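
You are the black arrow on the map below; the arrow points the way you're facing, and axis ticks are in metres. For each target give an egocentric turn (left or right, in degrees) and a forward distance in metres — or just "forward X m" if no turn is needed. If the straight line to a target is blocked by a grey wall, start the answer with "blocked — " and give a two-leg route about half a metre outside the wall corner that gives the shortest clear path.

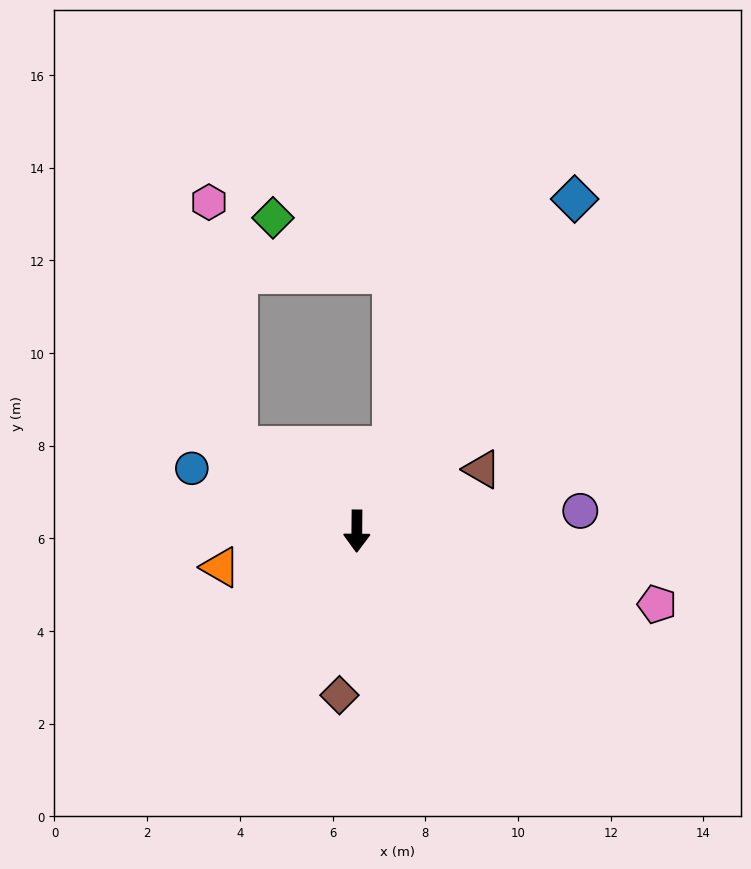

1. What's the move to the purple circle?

turn left 96°, forward 4.8 m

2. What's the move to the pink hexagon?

blocked — turn right 125°, forward 3.1 m, then turn right 48°, forward 5.3 m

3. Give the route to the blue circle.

turn right 110°, forward 3.8 m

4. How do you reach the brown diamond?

turn right 6°, forward 3.6 m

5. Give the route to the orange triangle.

turn right 75°, forward 3.0 m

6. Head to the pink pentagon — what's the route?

turn left 77°, forward 6.7 m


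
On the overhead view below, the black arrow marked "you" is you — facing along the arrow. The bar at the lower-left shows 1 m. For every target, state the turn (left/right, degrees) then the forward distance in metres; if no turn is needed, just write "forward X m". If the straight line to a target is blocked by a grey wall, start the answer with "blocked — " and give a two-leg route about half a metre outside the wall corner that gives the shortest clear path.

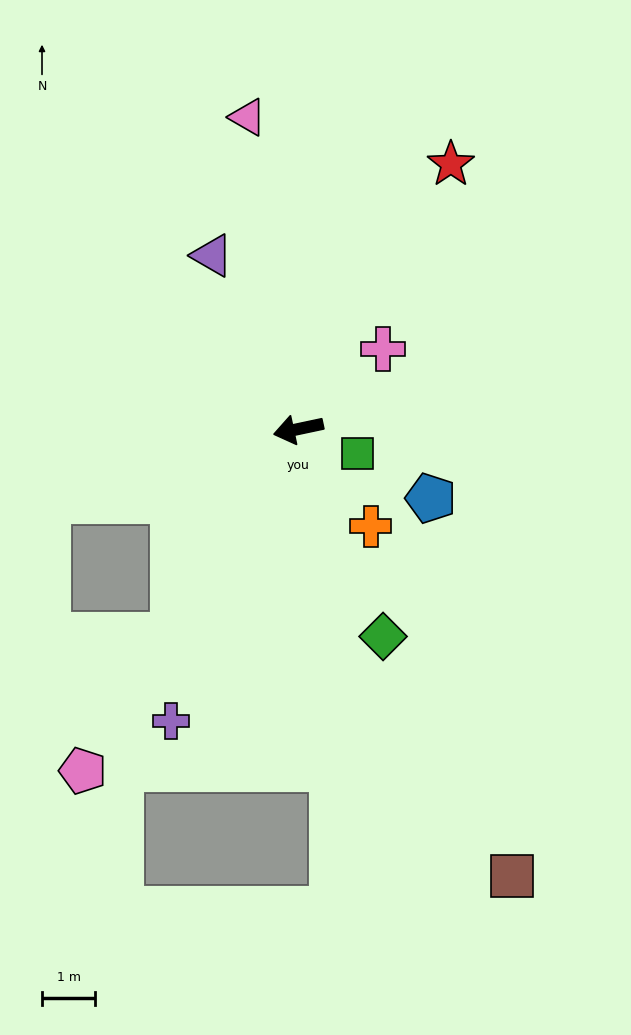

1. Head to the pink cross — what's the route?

turn right 149°, forward 2.2 m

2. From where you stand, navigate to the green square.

turn left 145°, forward 1.2 m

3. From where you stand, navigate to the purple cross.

turn left 54°, forward 6.0 m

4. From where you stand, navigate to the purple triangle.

turn right 76°, forward 3.6 m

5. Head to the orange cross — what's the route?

turn left 115°, forward 2.3 m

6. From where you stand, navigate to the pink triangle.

turn right 93°, forward 5.9 m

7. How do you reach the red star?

turn right 132°, forward 5.7 m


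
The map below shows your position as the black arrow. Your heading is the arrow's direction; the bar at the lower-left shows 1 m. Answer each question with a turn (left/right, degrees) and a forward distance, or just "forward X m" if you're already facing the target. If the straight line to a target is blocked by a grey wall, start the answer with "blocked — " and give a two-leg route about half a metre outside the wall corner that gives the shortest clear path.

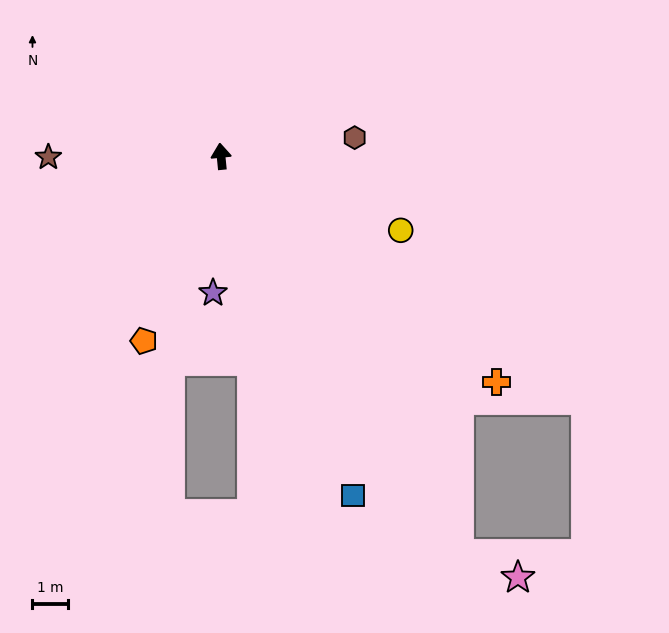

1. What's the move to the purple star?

turn left 171°, forward 3.8 m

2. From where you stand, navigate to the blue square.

turn right 164°, forward 10.2 m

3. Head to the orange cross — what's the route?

turn right 135°, forward 10.0 m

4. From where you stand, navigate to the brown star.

turn left 85°, forward 4.8 m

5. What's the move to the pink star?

blocked — turn right 155°, forward 12.9 m, then turn left 38°, forward 1.8 m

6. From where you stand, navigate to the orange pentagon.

turn left 152°, forward 5.6 m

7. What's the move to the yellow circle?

turn right 118°, forward 5.4 m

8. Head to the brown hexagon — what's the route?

turn right 88°, forward 3.8 m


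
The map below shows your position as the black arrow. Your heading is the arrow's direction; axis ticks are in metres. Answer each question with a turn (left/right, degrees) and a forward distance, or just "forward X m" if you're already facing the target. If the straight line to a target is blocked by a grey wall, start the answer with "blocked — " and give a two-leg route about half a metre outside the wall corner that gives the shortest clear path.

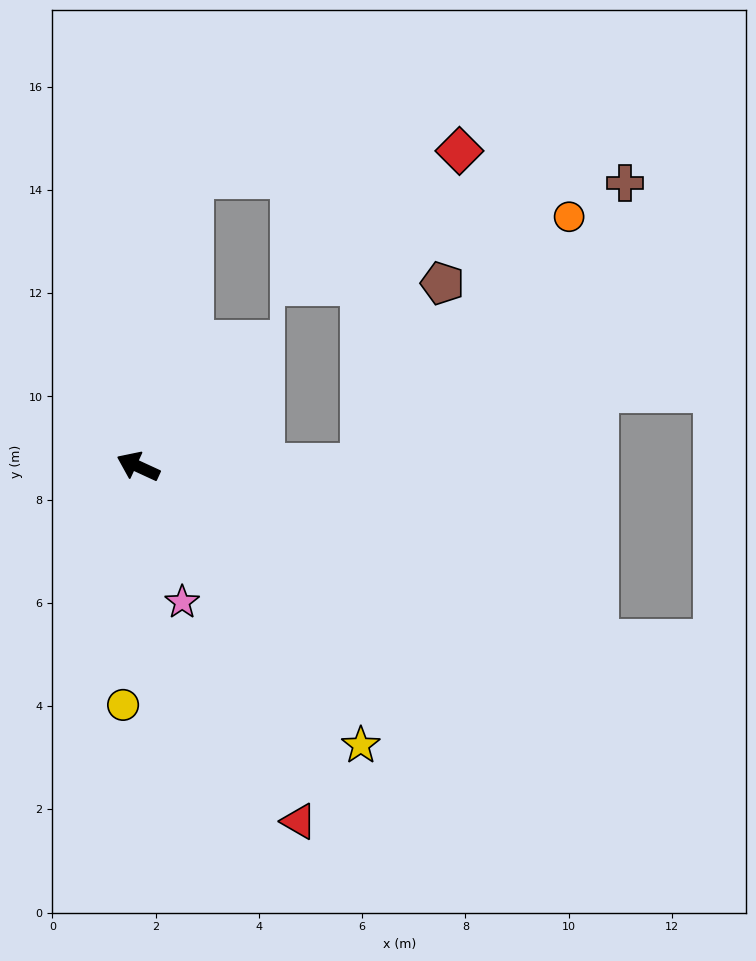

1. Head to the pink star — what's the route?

turn left 133°, forward 2.8 m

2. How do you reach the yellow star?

turn left 153°, forward 6.9 m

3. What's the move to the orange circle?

blocked — turn right 155°, forward 4.3 m, then turn left 50°, forward 6.3 m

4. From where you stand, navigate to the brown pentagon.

blocked — turn right 155°, forward 4.3 m, then turn left 66°, forward 3.9 m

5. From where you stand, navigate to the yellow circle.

turn left 111°, forward 4.6 m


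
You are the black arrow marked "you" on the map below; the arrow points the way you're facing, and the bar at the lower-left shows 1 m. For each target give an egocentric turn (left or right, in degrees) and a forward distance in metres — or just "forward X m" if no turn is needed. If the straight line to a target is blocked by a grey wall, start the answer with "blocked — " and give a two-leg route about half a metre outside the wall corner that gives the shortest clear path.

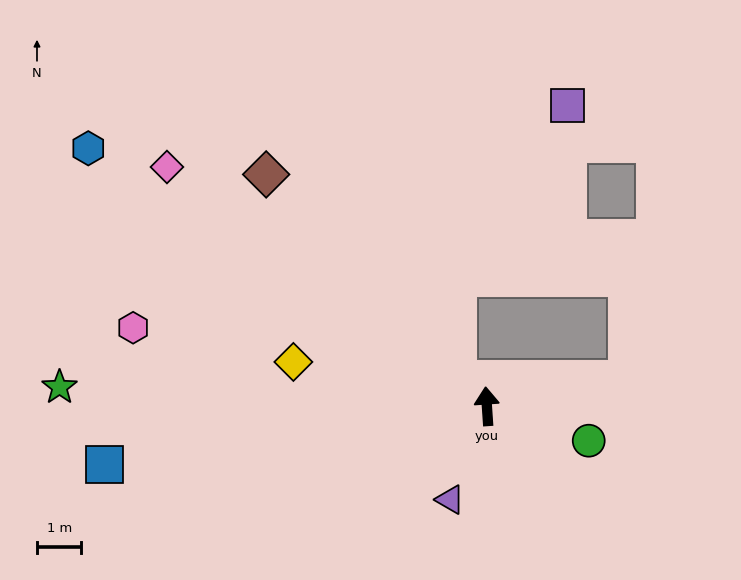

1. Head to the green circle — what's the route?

turn right 113°, forward 2.4 m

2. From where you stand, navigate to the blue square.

turn left 95°, forward 8.7 m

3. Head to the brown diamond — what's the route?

turn left 40°, forward 7.2 m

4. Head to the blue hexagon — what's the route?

turn left 53°, forward 10.7 m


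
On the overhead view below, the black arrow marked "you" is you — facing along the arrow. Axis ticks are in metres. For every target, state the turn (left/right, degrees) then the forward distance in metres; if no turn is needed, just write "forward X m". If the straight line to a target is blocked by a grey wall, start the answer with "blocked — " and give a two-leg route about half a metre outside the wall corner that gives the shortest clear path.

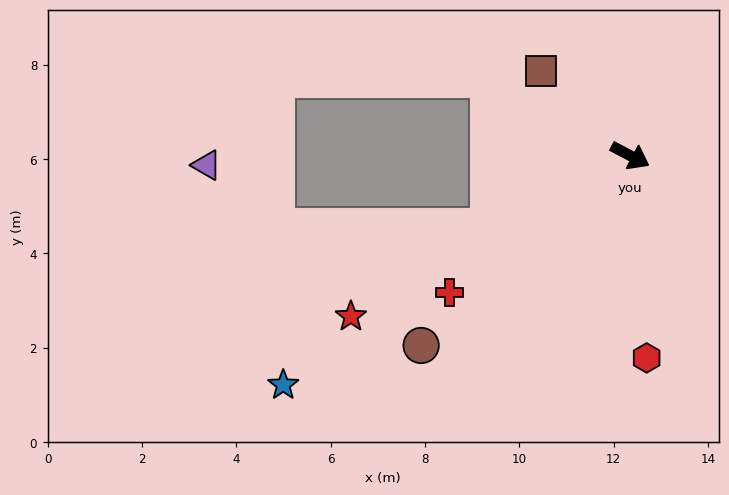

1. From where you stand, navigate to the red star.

turn right 122°, forward 6.8 m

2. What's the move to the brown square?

turn left 164°, forward 2.6 m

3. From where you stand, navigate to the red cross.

turn right 115°, forward 4.8 m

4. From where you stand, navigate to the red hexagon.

turn right 58°, forward 4.3 m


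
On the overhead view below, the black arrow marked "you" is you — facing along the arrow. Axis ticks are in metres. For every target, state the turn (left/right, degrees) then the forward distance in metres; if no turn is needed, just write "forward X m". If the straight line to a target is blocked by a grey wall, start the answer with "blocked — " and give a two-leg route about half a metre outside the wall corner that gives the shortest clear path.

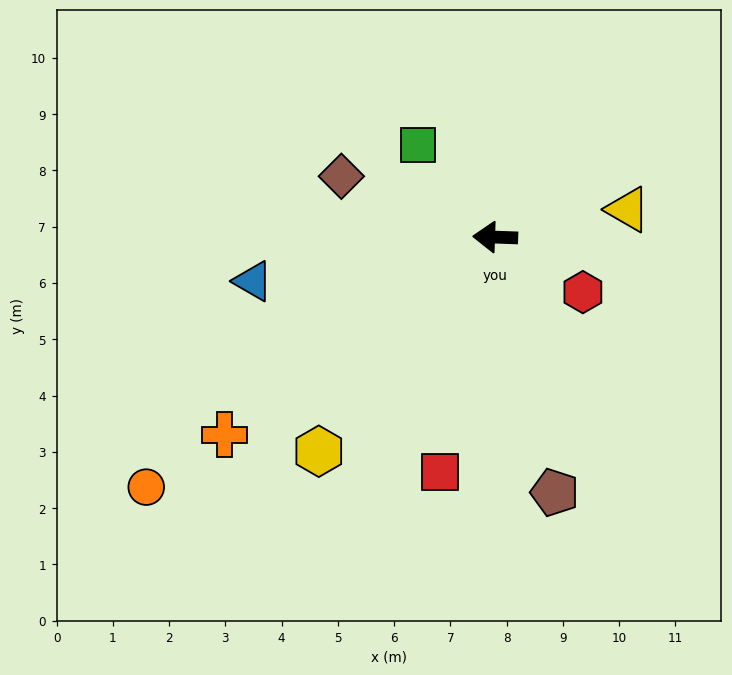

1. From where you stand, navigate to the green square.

turn right 48°, forward 2.1 m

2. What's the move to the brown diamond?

turn right 20°, forward 2.9 m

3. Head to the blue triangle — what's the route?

turn left 12°, forward 4.4 m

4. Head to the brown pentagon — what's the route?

turn left 105°, forward 4.7 m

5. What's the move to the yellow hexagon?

turn left 53°, forward 4.9 m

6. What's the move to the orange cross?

turn left 38°, forward 6.0 m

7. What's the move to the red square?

turn left 79°, forward 4.3 m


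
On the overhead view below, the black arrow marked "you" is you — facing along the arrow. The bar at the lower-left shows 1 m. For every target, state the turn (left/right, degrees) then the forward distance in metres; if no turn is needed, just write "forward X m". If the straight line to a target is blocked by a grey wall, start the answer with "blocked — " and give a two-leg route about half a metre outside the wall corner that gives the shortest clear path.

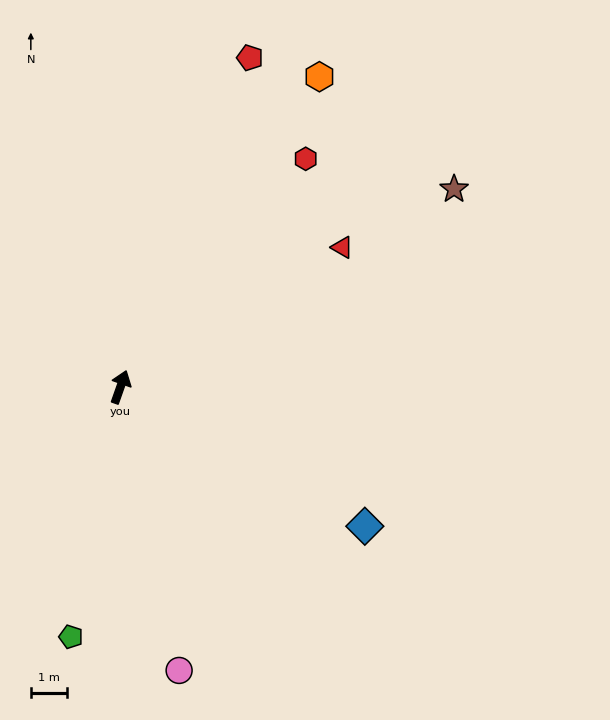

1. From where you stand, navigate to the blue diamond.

turn right 100°, forward 7.8 m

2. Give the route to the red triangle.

turn right 38°, forward 7.2 m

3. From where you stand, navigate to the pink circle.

turn right 149°, forward 8.0 m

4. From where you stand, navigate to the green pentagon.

turn right 172°, forward 7.0 m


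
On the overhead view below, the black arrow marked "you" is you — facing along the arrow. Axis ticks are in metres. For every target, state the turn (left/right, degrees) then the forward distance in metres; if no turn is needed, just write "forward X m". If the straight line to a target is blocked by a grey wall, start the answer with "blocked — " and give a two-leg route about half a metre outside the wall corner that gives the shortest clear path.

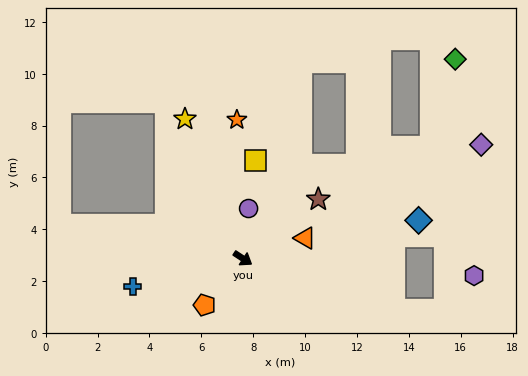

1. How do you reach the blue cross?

turn right 133°, forward 4.4 m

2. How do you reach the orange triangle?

turn left 51°, forward 2.5 m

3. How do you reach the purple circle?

turn left 117°, forward 1.9 m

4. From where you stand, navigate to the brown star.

turn left 71°, forward 3.7 m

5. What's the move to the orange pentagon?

turn right 96°, forward 2.3 m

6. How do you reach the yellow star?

turn left 146°, forward 5.8 m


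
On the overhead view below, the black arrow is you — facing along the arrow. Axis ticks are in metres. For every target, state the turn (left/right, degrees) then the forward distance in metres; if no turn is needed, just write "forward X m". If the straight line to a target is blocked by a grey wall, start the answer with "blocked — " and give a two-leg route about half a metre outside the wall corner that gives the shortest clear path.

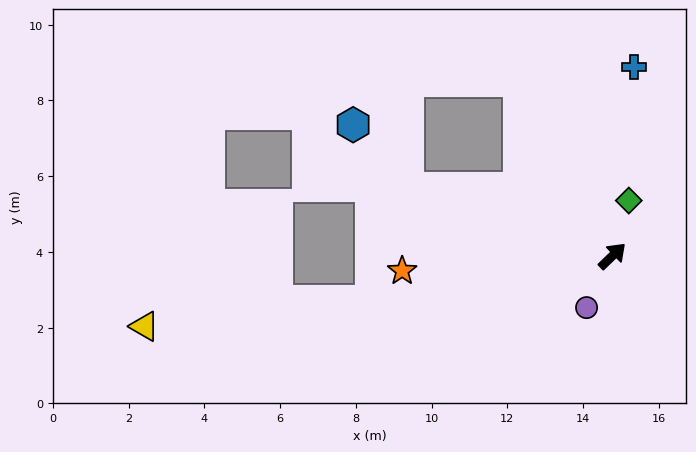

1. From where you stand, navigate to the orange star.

turn left 140°, forward 5.6 m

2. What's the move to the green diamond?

turn left 29°, forward 1.5 m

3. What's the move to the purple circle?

turn right 161°, forward 1.5 m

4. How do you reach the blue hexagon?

blocked — turn left 118°, forward 5.7 m, then turn right 31°, forward 2.2 m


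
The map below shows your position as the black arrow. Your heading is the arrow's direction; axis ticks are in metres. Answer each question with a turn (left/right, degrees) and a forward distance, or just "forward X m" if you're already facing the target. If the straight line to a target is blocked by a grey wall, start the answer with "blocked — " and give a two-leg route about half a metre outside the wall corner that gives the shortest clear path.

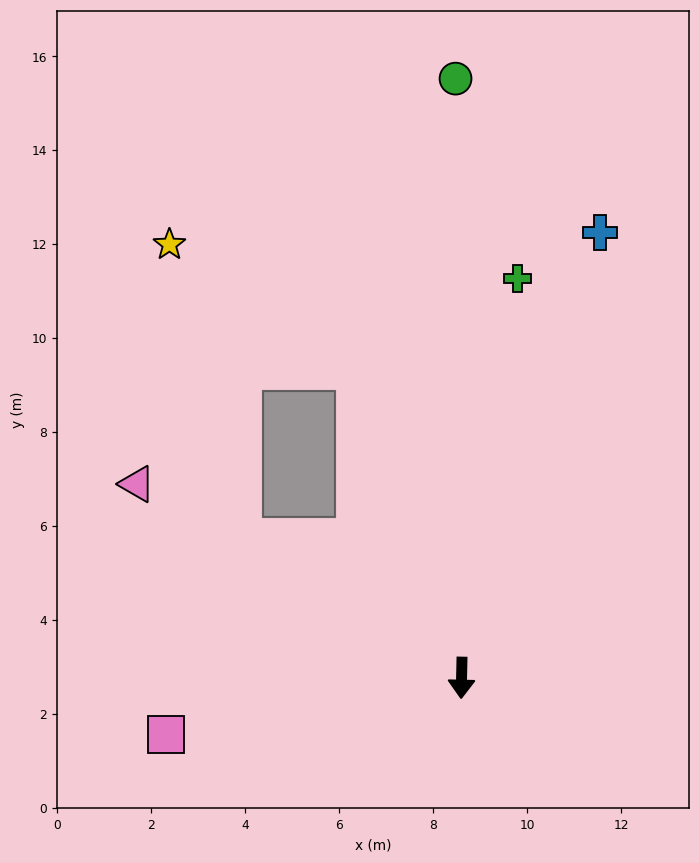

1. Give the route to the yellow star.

blocked — turn right 160°, forward 6.9 m, then turn left 37°, forward 4.8 m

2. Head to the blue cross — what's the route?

turn left 164°, forward 9.9 m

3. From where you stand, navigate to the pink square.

turn right 78°, forward 6.4 m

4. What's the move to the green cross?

turn left 173°, forward 8.6 m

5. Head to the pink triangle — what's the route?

turn right 120°, forward 8.0 m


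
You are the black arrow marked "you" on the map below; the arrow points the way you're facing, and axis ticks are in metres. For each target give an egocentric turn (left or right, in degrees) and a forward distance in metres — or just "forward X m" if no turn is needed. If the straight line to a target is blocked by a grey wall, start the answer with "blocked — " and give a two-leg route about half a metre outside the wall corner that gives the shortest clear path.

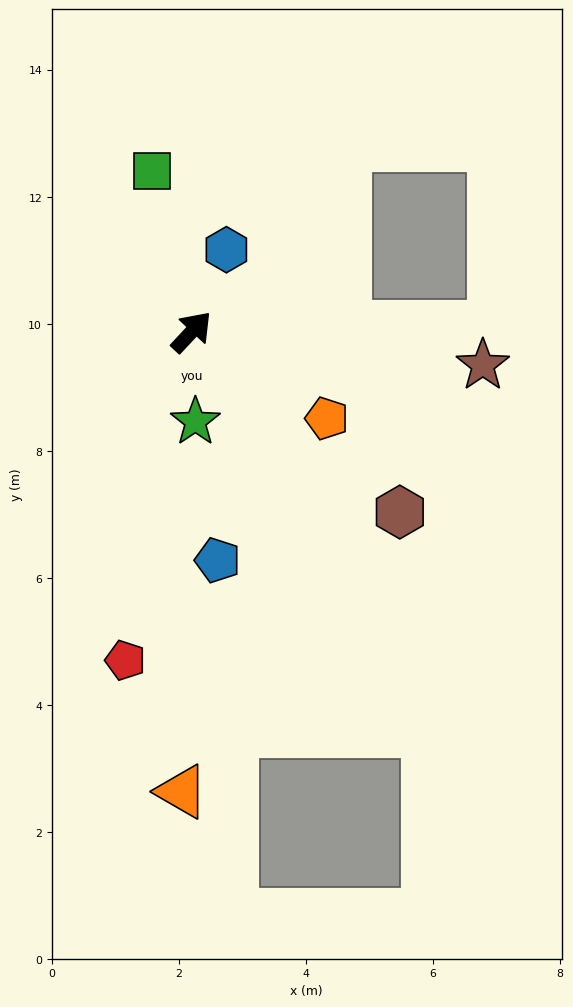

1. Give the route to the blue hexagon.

turn left 20°, forward 1.4 m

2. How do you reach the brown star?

turn right 54°, forward 4.6 m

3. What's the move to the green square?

turn left 57°, forward 2.6 m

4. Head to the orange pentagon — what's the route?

turn right 80°, forward 2.5 m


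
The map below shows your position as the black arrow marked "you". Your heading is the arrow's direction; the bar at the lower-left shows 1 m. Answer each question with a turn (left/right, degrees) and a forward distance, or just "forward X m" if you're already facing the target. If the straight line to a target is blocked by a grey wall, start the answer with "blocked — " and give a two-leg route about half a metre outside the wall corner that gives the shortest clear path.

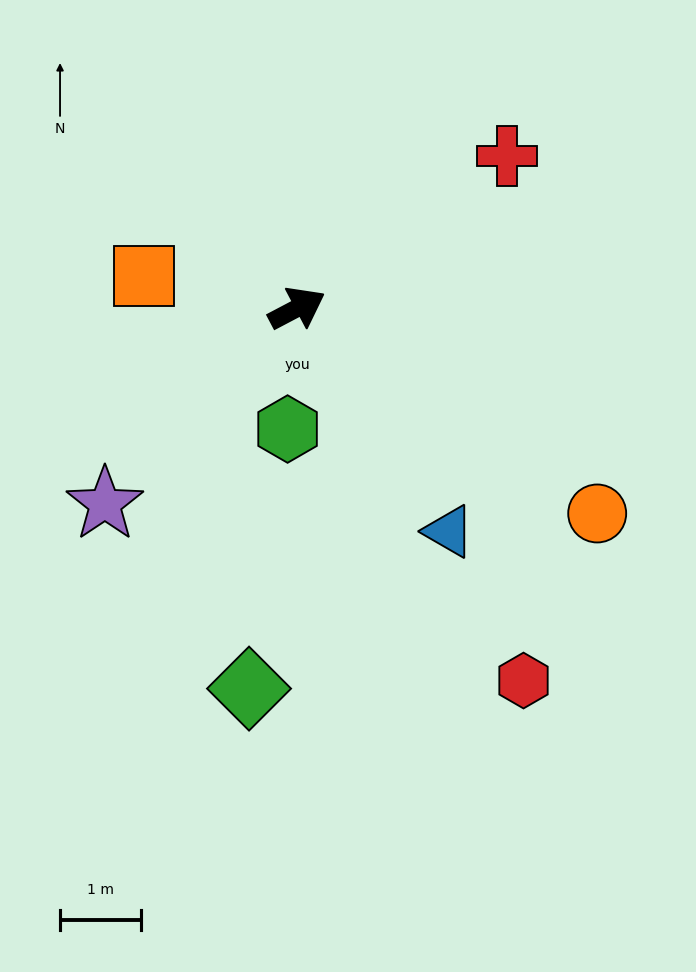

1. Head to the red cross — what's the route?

turn left 8°, forward 3.2 m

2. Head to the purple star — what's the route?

turn right 162°, forward 3.4 m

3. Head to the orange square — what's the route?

turn left 140°, forward 1.9 m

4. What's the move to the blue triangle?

turn right 84°, forward 3.3 m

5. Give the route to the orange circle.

turn right 62°, forward 4.5 m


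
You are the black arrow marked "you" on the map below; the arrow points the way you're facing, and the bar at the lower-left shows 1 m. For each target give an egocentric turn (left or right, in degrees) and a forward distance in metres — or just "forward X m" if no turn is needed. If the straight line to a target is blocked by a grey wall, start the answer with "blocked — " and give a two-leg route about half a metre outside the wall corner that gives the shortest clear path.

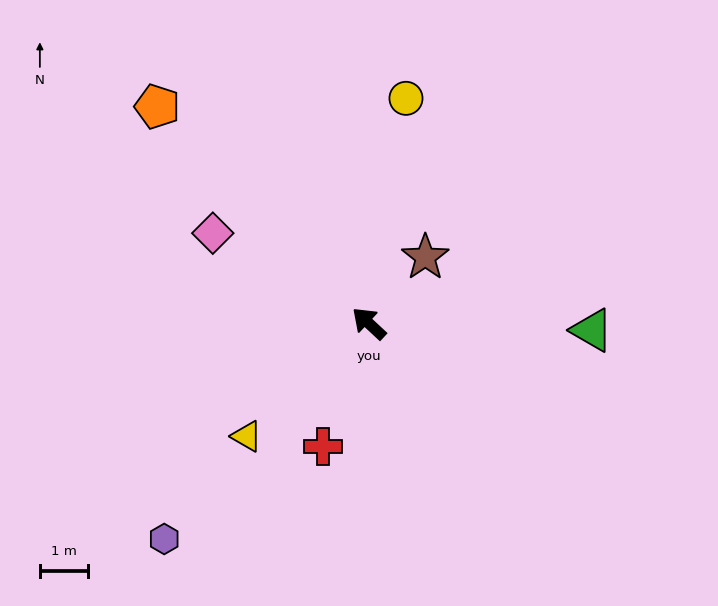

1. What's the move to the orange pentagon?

turn right 3°, forward 6.2 m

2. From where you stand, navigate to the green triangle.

turn right 139°, forward 4.6 m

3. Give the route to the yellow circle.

turn right 56°, forward 4.7 m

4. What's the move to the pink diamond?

turn left 13°, forward 3.7 m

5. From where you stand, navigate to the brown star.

turn right 88°, forward 1.8 m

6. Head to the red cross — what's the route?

turn left 112°, forward 2.7 m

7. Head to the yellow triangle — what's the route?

turn left 86°, forward 3.4 m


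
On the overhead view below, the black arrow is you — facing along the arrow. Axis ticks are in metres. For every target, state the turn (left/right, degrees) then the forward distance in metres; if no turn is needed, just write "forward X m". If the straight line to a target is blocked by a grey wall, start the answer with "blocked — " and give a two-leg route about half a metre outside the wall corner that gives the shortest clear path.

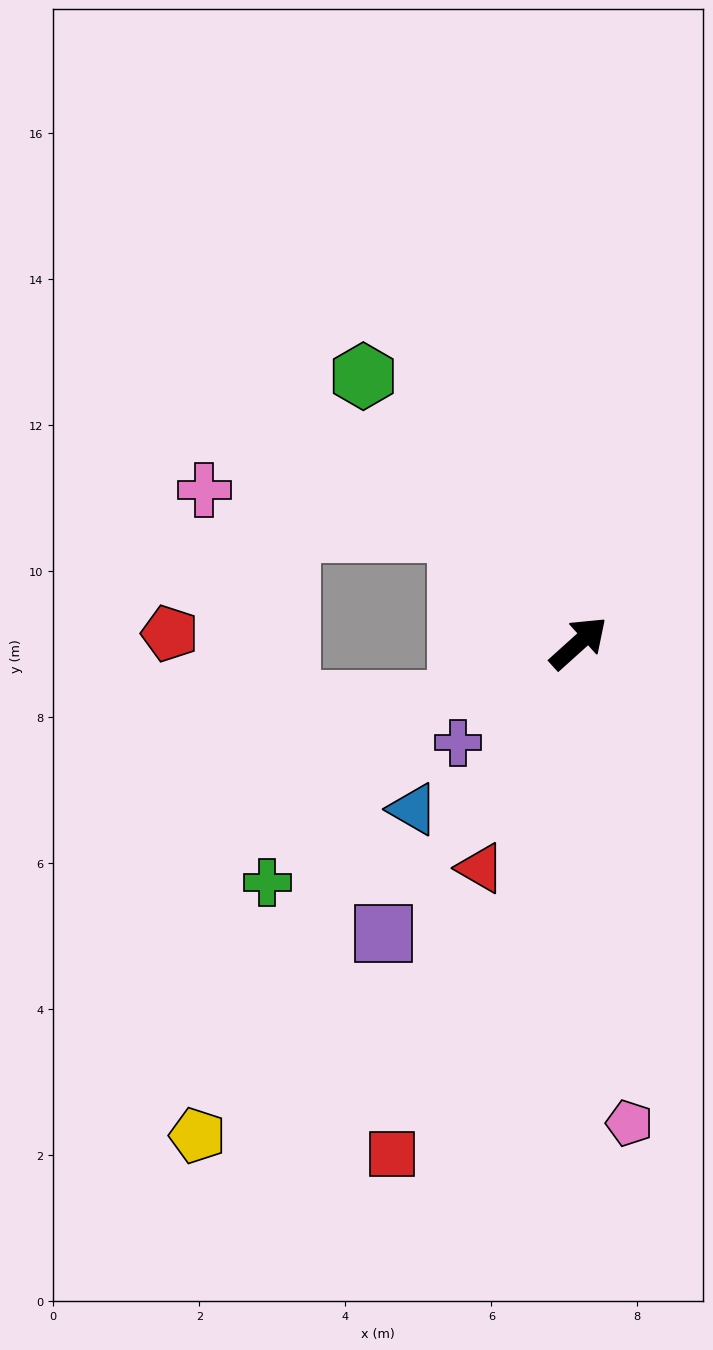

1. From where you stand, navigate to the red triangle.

turn right 156°, forward 3.4 m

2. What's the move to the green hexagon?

turn left 87°, forward 4.7 m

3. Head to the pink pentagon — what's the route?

turn right 126°, forward 6.6 m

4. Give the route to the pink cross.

blocked — turn left 95°, forward 2.2 m, then turn left 34°, forward 3.5 m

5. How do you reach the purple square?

turn right 166°, forward 4.8 m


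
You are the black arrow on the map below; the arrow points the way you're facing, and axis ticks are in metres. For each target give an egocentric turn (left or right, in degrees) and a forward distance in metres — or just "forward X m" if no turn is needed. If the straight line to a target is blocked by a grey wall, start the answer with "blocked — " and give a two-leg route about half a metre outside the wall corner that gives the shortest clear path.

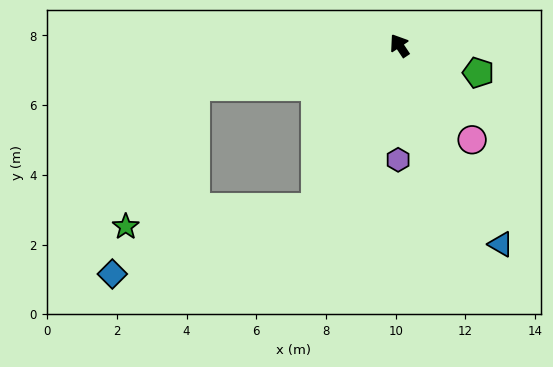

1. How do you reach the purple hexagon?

turn left 146°, forward 3.3 m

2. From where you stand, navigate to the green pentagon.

turn right 143°, forward 2.4 m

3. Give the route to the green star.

blocked — turn left 68°, forward 6.0 m, then turn left 52°, forward 4.5 m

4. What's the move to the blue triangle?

turn left 173°, forward 6.4 m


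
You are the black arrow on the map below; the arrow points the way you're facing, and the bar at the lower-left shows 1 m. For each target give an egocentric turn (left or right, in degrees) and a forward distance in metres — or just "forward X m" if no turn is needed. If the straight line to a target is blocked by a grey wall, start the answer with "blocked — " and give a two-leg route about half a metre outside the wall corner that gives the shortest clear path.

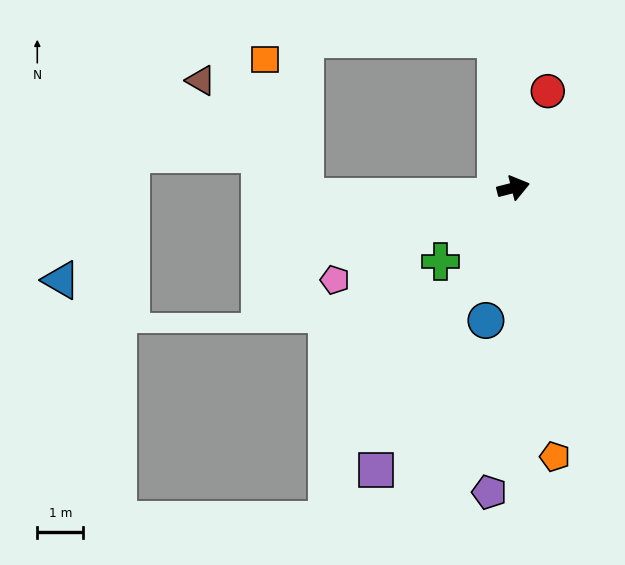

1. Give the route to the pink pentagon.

turn right 167°, forward 4.4 m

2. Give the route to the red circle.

turn left 56°, forward 2.2 m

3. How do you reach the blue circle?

turn right 116°, forward 2.9 m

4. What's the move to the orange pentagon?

turn right 96°, forward 5.9 m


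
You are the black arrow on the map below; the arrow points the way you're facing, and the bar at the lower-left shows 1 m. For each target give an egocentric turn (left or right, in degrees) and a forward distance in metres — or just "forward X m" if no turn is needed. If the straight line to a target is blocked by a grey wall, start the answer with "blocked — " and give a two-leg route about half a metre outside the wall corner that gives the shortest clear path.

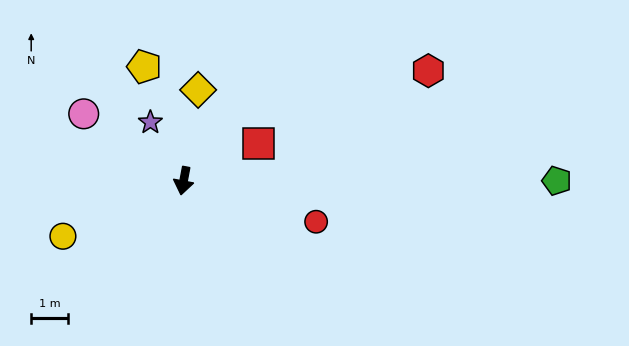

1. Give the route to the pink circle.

turn right 113°, forward 3.3 m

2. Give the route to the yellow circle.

turn right 55°, forward 3.6 m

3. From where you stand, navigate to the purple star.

turn right 140°, forward 1.8 m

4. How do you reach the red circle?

turn left 84°, forward 3.8 m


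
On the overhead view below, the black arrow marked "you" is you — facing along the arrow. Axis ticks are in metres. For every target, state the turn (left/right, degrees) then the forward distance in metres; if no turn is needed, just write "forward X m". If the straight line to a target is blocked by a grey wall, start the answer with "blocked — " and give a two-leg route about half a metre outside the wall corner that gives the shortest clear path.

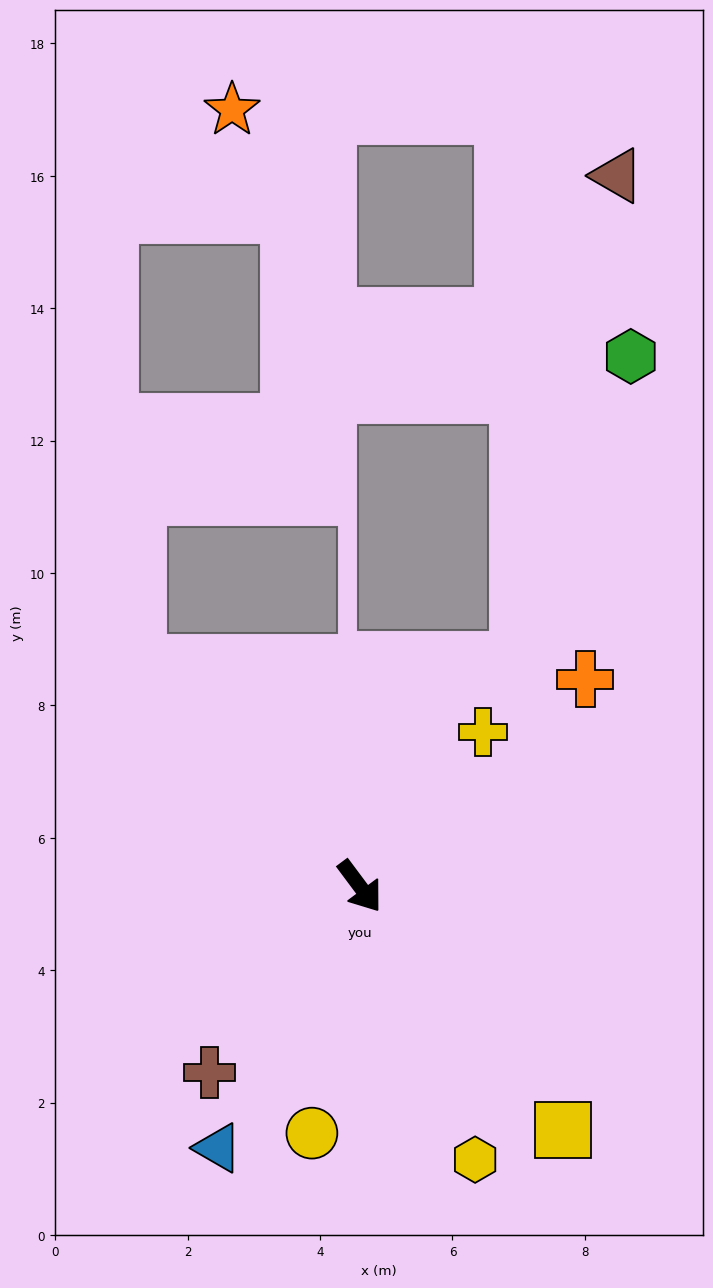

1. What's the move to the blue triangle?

turn right 65°, forward 4.5 m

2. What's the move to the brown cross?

turn right 76°, forward 3.6 m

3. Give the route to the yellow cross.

turn left 105°, forward 3.0 m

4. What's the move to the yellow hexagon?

turn right 14°, forward 4.5 m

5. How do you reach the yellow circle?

turn right 48°, forward 3.8 m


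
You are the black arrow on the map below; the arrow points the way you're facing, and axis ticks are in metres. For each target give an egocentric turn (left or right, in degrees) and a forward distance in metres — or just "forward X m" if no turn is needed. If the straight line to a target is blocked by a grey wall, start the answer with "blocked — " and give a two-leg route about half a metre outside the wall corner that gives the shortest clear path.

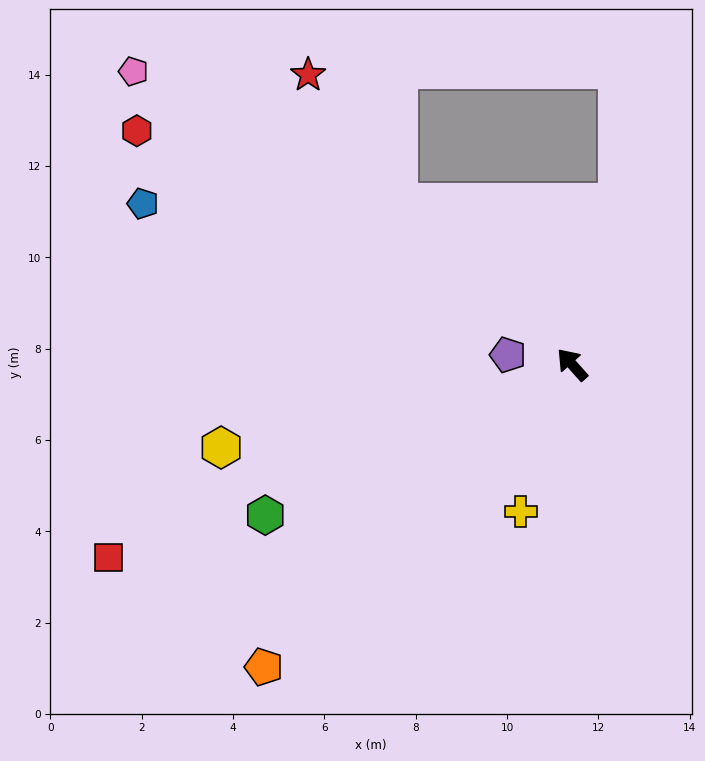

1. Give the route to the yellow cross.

turn left 119°, forward 3.4 m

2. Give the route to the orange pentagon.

turn left 93°, forward 9.5 m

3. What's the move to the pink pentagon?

turn left 14°, forward 11.6 m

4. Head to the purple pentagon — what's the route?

turn left 40°, forward 1.4 m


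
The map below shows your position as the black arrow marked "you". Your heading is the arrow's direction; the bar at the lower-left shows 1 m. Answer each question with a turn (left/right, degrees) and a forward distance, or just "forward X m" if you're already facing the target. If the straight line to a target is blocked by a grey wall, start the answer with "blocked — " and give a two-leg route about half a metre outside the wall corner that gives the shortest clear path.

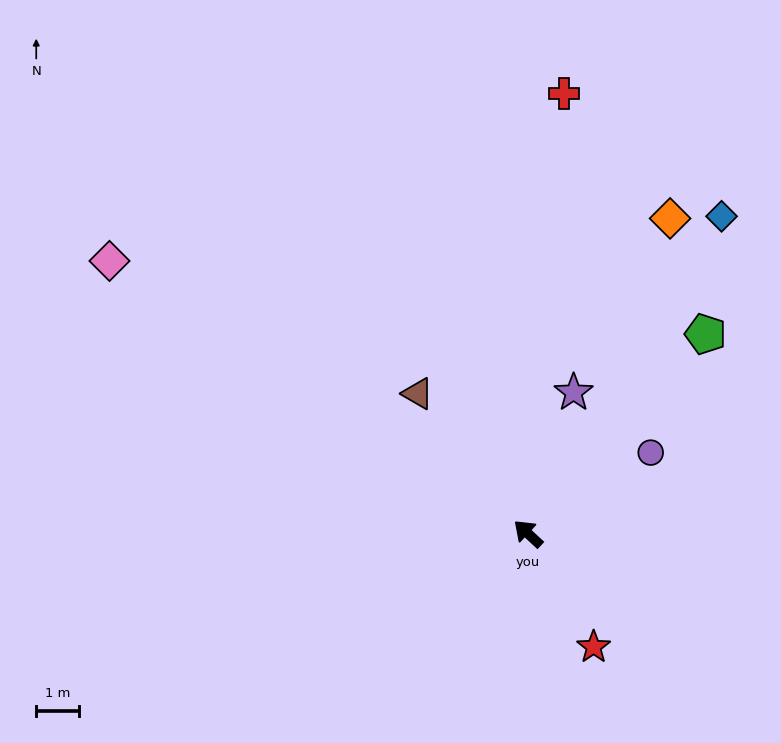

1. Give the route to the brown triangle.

turn right 9°, forward 4.2 m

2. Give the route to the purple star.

turn right 65°, forward 3.5 m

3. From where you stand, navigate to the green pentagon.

turn right 89°, forward 6.2 m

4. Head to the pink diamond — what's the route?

turn left 10°, forward 11.6 m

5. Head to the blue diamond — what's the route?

turn right 79°, forward 8.7 m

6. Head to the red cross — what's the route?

turn right 52°, forward 10.3 m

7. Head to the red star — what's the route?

turn left 163°, forward 3.0 m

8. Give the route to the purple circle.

turn right 104°, forward 3.4 m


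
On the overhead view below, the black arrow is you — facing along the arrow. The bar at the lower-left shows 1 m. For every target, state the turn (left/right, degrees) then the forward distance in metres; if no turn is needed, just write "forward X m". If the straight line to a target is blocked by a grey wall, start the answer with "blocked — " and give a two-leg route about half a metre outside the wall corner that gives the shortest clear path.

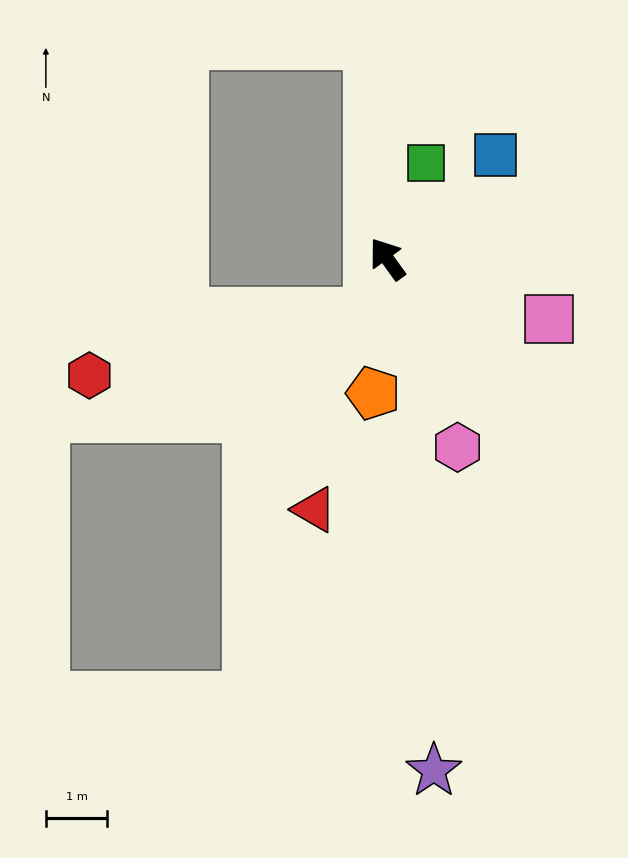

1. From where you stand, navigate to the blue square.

turn right 82°, forward 2.4 m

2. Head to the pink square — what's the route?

turn right 146°, forward 2.8 m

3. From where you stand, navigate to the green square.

turn right 58°, forward 1.7 m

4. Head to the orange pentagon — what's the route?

turn left 138°, forward 2.2 m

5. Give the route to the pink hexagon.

turn left 165°, forward 3.3 m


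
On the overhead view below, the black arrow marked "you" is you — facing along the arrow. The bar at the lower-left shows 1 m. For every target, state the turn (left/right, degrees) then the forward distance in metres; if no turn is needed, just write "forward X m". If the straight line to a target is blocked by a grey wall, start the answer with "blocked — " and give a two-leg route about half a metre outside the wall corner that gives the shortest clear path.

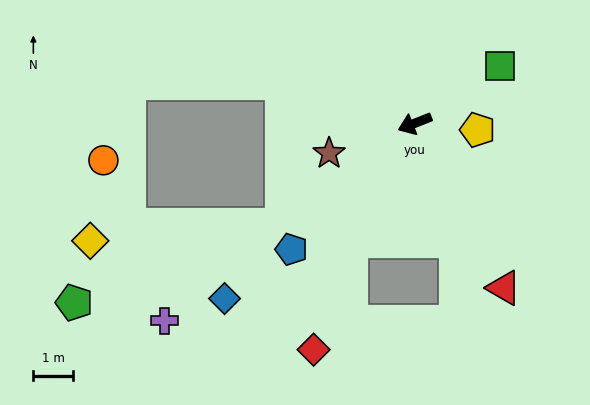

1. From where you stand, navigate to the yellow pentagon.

turn left 152°, forward 1.6 m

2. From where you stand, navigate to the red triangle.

turn left 97°, forward 4.7 m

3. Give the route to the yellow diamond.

blocked — turn left 16°, forward 4.2 m, then turn right 33°, forward 4.8 m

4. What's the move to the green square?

turn right 168°, forward 2.6 m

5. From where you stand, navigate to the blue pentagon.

turn left 24°, forward 4.4 m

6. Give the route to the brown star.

turn right 2°, forward 2.3 m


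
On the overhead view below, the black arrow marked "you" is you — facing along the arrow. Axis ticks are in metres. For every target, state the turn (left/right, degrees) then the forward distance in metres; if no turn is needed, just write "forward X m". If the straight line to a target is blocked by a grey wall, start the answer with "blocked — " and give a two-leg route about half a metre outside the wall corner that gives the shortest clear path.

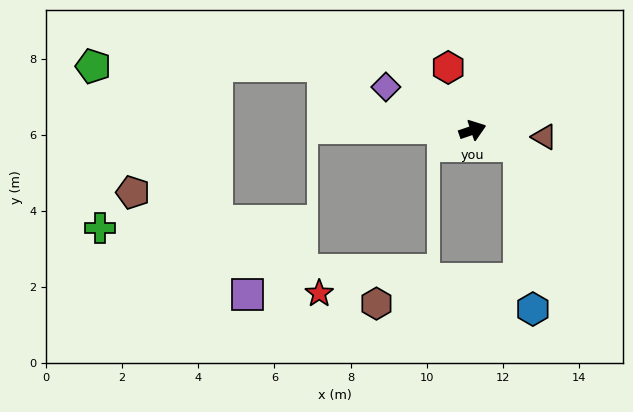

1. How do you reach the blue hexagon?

blocked — turn right 37°, forward 1.3 m, then turn right 67°, forward 4.3 m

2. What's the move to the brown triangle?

turn right 24°, forward 1.9 m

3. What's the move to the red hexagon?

turn left 92°, forward 1.8 m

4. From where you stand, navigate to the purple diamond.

turn left 135°, forward 2.5 m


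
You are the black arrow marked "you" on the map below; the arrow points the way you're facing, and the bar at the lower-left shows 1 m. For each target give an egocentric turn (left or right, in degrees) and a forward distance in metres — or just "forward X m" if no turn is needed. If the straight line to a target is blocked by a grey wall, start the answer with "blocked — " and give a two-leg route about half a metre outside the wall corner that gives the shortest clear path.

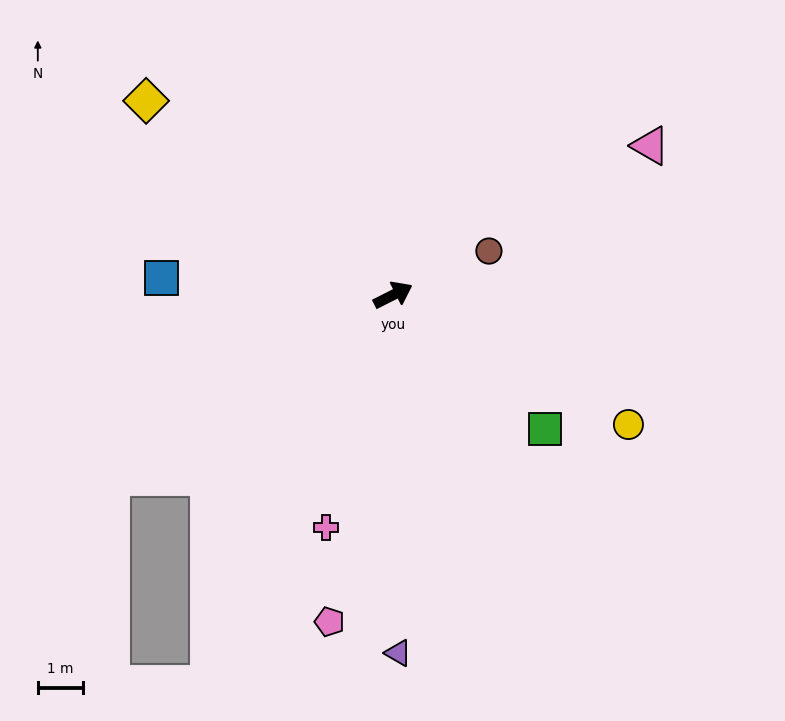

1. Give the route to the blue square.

turn left 149°, forward 5.2 m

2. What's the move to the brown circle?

turn right 2°, forward 2.3 m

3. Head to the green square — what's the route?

turn right 68°, forward 4.5 m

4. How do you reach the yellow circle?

turn right 56°, forward 6.0 m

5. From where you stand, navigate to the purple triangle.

turn right 116°, forward 8.0 m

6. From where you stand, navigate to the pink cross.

turn right 133°, forward 5.4 m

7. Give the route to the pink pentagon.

turn right 128°, forward 7.4 m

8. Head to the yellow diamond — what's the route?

turn left 115°, forward 7.0 m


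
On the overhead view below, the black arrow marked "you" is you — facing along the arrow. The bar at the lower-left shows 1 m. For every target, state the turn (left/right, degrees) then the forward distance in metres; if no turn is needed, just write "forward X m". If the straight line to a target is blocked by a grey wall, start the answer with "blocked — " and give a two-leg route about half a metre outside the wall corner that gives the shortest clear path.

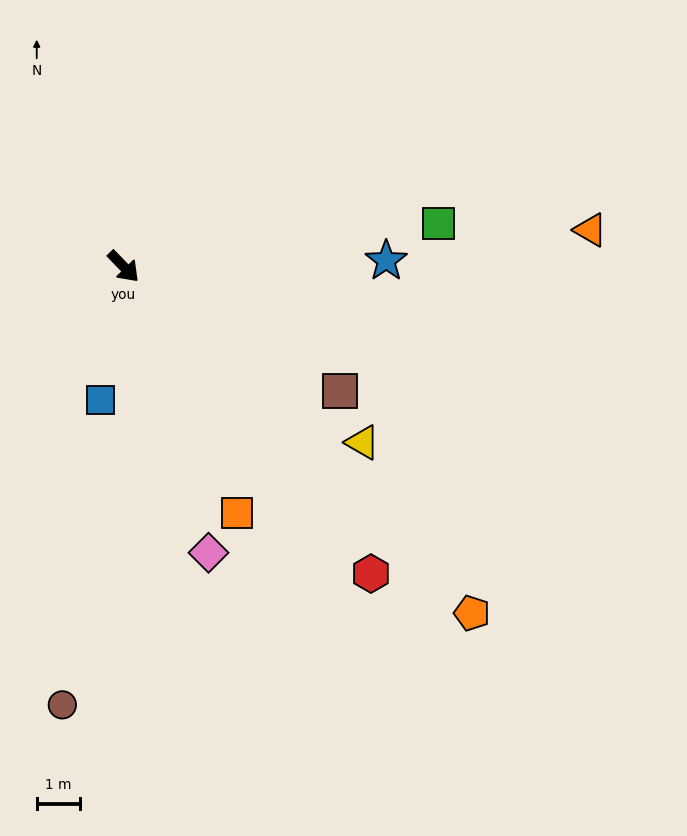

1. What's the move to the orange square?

turn right 19°, forward 6.3 m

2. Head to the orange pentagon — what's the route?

forward 11.4 m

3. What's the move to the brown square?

turn left 16°, forward 5.8 m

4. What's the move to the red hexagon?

turn right 5°, forward 9.1 m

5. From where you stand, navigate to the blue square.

turn right 54°, forward 3.1 m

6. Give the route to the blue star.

turn left 47°, forward 6.1 m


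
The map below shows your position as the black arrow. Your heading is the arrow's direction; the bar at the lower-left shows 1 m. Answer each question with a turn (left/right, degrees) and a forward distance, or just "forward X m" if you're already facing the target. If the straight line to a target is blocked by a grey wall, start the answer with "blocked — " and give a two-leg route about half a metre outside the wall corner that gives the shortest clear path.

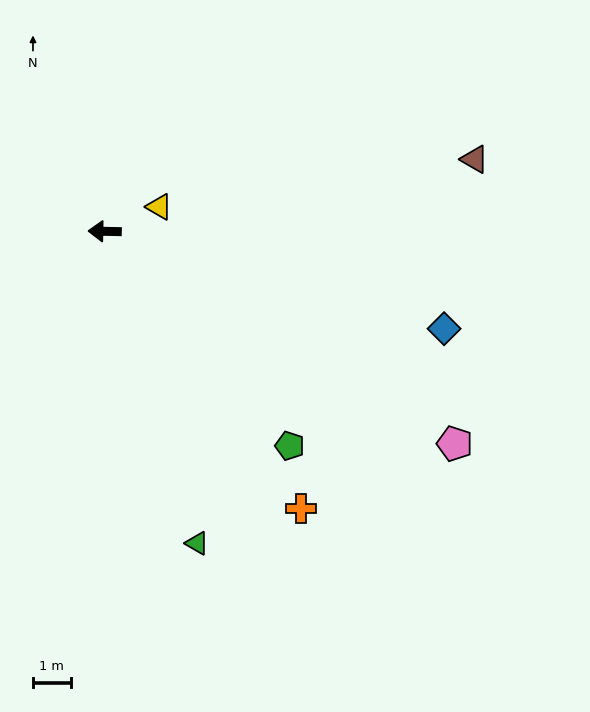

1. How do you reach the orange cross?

turn left 127°, forward 9.0 m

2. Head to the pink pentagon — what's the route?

turn left 150°, forward 10.9 m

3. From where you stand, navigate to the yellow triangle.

turn right 155°, forward 1.6 m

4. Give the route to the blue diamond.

turn left 165°, forward 9.4 m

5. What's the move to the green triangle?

turn left 108°, forward 8.6 m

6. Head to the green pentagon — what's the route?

turn left 132°, forward 7.5 m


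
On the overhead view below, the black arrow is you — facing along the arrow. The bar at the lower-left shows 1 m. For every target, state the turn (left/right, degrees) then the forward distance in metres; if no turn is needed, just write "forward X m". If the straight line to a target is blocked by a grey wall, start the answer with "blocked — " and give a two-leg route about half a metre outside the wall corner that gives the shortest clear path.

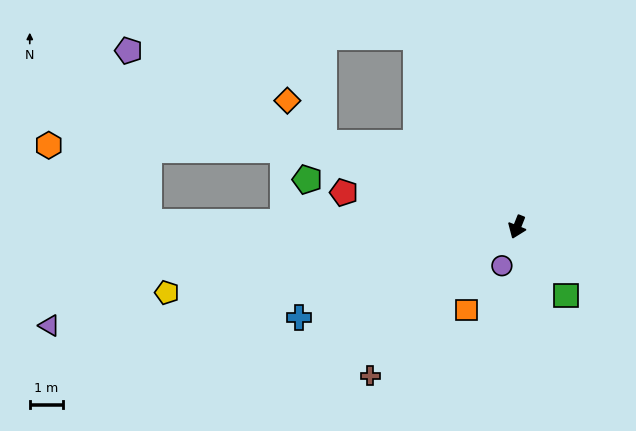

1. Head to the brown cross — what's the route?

turn right 23°, forward 6.4 m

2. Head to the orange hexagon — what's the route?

blocked — turn right 87°, forward 7.5 m, then turn left 18°, forward 7.2 m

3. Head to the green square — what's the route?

turn left 57°, forward 2.6 m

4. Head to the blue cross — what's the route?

turn right 46°, forward 7.2 m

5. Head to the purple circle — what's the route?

forward 1.3 m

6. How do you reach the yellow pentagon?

turn right 58°, forward 10.9 m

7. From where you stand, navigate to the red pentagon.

turn right 79°, forward 5.4 m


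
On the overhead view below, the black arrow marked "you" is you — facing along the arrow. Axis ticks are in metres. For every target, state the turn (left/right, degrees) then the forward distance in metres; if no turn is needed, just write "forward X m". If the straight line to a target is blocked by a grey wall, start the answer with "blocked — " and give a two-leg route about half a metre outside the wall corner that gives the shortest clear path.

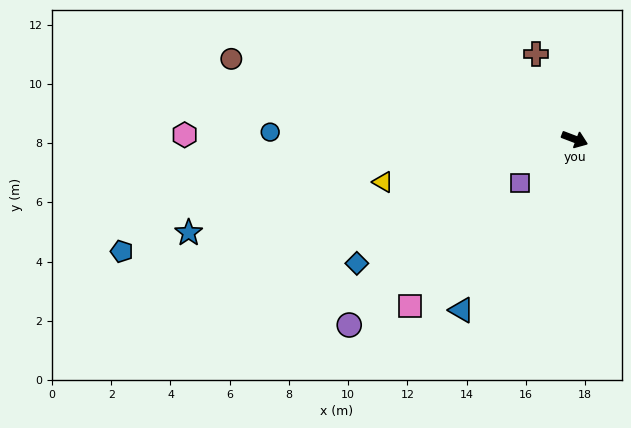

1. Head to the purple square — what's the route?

turn right 121°, forward 2.4 m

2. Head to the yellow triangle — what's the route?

turn right 146°, forward 6.6 m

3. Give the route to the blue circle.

turn right 160°, forward 10.3 m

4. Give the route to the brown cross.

turn left 135°, forward 3.2 m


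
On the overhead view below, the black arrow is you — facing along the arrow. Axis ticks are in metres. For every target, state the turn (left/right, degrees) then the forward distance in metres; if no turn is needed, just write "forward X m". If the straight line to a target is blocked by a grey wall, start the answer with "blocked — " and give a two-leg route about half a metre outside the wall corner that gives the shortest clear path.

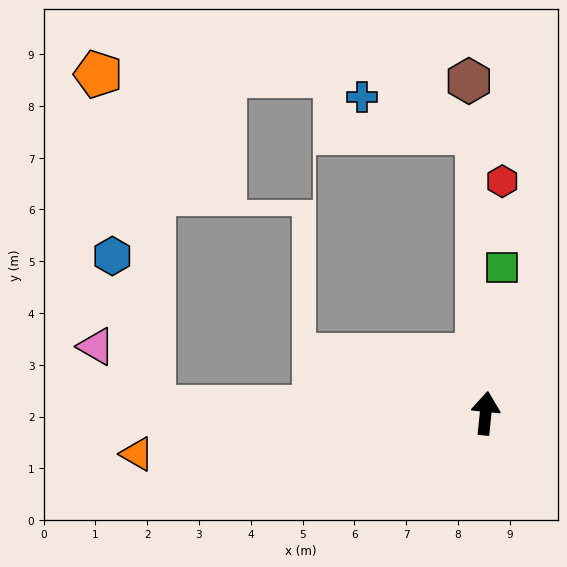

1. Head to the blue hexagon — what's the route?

blocked — turn left 95°, forward 6.4 m, then turn right 74°, forward 3.0 m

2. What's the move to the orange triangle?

turn left 102°, forward 6.8 m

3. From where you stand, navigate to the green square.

forward 2.8 m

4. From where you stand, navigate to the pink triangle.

blocked — turn left 95°, forward 6.4 m, then turn right 46°, forward 1.6 m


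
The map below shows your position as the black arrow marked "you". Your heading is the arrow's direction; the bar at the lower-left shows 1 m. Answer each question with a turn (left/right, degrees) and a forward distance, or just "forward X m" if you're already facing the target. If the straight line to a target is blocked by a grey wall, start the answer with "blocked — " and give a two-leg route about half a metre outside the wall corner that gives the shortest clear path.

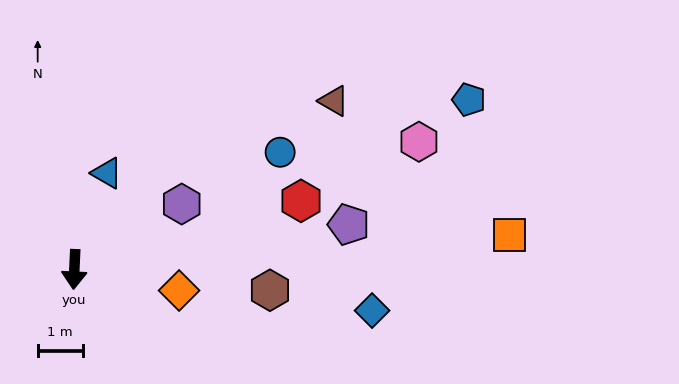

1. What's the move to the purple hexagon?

turn left 124°, forward 2.8 m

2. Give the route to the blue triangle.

turn left 164°, forward 2.3 m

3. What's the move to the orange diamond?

turn left 81°, forward 2.4 m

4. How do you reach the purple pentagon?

turn left 102°, forward 6.2 m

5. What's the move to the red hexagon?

turn left 109°, forward 5.2 m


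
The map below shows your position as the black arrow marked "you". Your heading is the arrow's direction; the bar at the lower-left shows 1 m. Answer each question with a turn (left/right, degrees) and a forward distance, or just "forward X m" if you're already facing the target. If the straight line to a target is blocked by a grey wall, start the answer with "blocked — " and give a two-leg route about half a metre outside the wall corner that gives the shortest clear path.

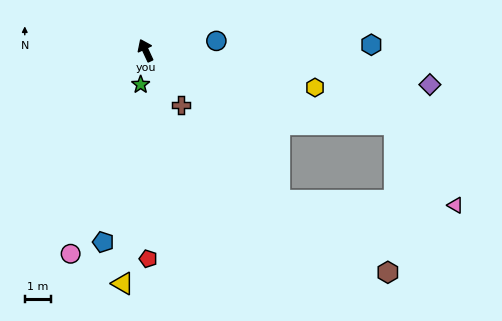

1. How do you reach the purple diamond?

turn right 122°, forward 10.8 m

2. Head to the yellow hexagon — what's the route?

turn right 127°, forward 6.5 m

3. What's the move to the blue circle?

turn right 107°, forward 2.7 m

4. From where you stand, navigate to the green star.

turn left 147°, forward 1.3 m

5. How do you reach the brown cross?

turn right 172°, forward 2.5 m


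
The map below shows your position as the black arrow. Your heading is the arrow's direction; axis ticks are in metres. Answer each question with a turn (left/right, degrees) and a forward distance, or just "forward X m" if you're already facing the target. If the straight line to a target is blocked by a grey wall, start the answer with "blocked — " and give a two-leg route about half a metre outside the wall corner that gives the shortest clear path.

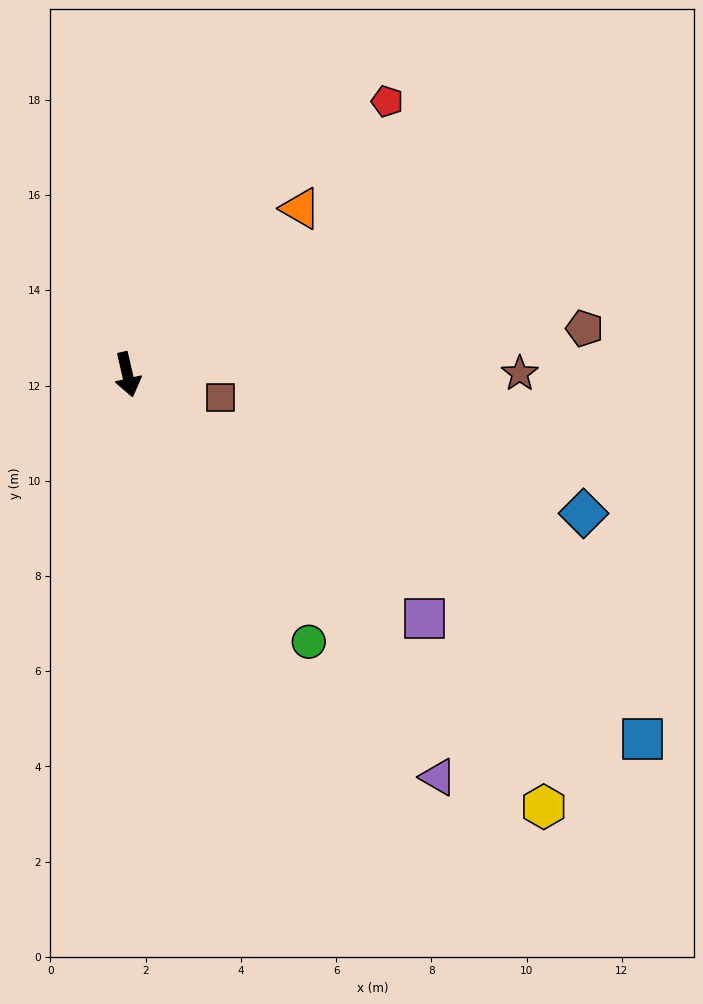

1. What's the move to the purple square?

turn left 38°, forward 8.1 m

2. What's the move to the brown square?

turn left 63°, forward 2.0 m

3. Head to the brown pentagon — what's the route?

turn left 83°, forward 9.6 m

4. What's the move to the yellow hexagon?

turn left 31°, forward 12.6 m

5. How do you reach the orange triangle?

turn left 121°, forward 5.0 m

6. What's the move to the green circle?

turn left 21°, forward 6.8 m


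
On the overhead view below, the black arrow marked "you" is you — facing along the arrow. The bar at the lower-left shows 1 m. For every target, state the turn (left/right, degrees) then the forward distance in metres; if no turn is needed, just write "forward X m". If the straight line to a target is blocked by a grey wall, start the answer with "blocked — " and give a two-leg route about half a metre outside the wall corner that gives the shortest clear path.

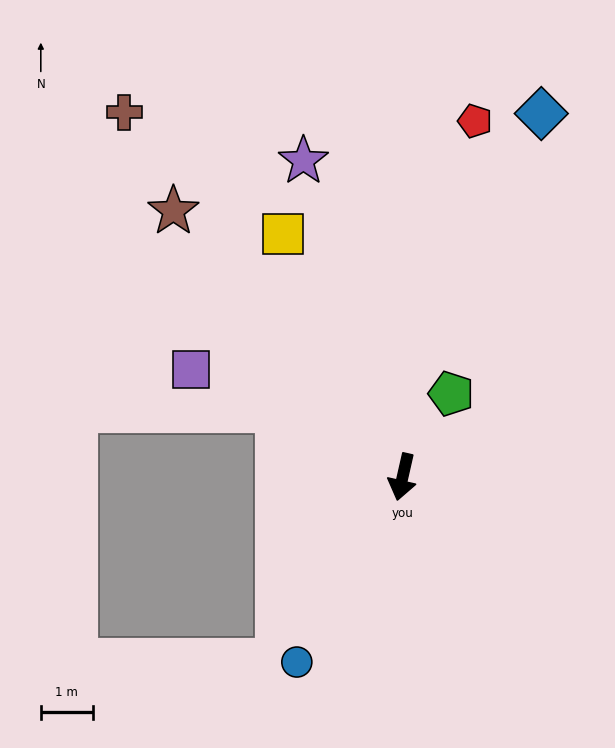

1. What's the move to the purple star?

turn right 150°, forward 6.4 m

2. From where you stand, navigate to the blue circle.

turn right 17°, forward 4.1 m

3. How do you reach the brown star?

turn right 126°, forward 6.7 m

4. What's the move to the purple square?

turn right 104°, forward 4.6 m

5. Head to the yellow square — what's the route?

turn right 141°, forward 5.2 m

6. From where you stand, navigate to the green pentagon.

turn left 163°, forward 1.9 m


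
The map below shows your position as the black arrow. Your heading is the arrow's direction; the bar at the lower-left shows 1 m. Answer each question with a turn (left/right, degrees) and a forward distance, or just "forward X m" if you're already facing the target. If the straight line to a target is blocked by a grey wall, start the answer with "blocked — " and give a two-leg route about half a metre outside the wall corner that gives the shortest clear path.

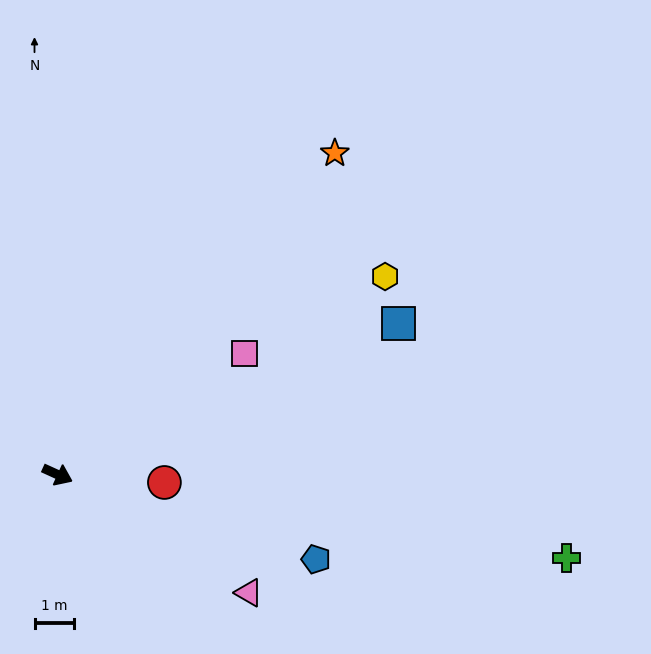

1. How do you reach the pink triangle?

turn right 7°, forward 5.7 m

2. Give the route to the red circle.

turn left 20°, forward 2.7 m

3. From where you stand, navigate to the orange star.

turn left 74°, forward 10.8 m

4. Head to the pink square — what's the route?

turn left 57°, forward 5.7 m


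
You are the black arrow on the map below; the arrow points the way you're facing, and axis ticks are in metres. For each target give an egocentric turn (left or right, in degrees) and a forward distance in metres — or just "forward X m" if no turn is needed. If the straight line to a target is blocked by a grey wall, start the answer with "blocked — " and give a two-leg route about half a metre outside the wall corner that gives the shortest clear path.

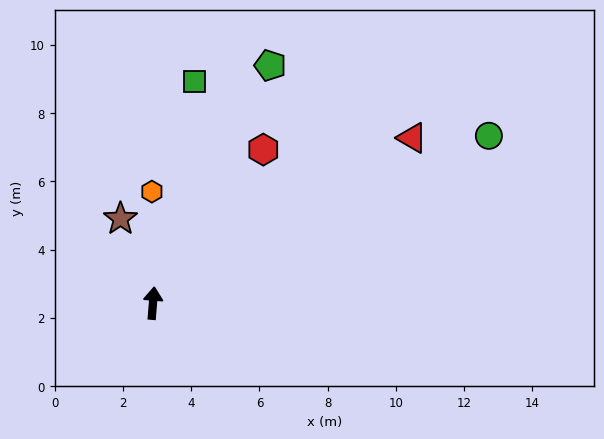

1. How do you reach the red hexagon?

turn right 31°, forward 5.5 m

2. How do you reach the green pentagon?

turn right 22°, forward 7.8 m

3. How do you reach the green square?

turn right 6°, forward 6.6 m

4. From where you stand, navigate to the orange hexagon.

turn left 5°, forward 3.3 m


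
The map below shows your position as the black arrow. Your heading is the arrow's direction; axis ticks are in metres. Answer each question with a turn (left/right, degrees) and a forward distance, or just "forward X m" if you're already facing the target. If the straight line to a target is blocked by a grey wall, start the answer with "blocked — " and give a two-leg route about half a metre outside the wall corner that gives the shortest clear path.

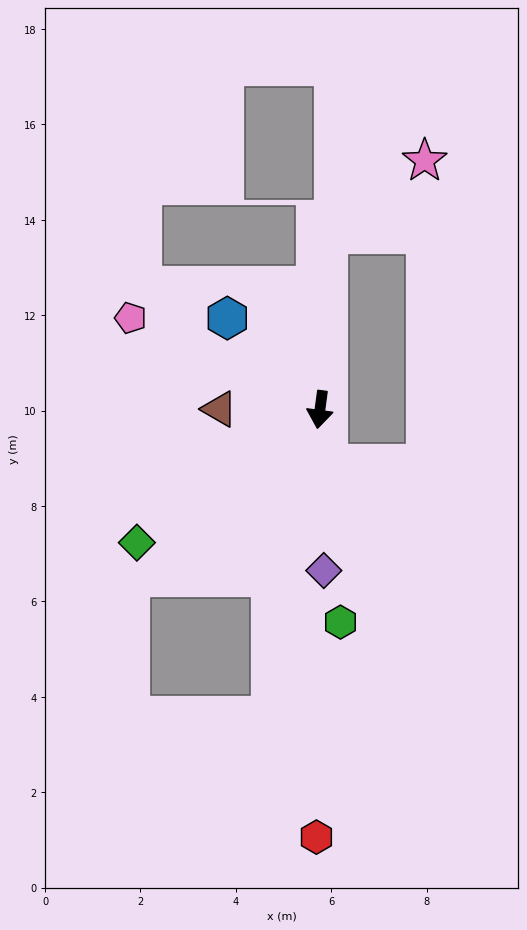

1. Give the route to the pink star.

blocked — turn right 175°, forward 3.7 m, then turn right 50°, forward 2.6 m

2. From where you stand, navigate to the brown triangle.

turn right 83°, forward 2.1 m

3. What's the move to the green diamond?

turn right 46°, forward 4.7 m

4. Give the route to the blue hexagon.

turn right 127°, forward 2.7 m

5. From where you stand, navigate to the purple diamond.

turn left 9°, forward 3.4 m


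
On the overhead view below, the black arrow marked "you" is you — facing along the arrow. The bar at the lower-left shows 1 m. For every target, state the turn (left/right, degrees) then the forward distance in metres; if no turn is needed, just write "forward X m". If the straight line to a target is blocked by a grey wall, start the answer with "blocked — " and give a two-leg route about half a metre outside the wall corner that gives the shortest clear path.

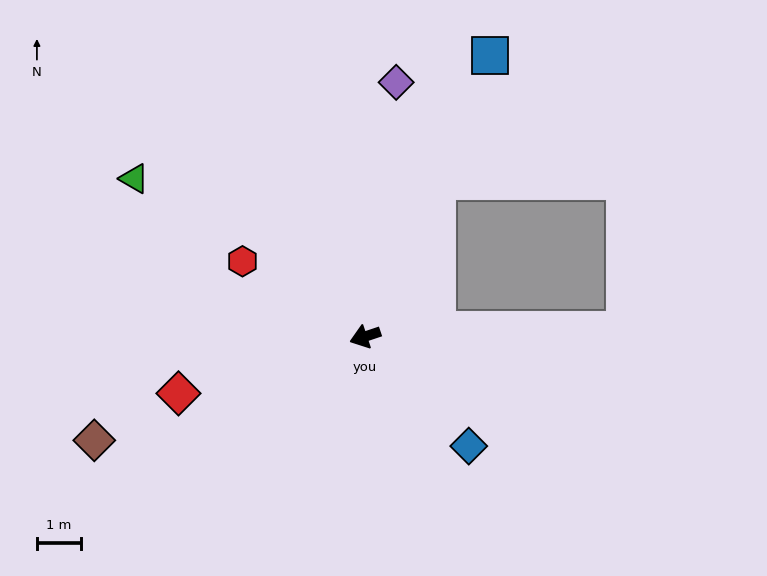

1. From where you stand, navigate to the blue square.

turn right 132°, forward 7.0 m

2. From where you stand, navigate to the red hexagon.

turn right 50°, forward 3.3 m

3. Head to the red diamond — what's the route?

forward 4.4 m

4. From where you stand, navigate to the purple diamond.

turn right 116°, forward 5.8 m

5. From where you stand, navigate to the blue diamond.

turn left 115°, forward 3.4 m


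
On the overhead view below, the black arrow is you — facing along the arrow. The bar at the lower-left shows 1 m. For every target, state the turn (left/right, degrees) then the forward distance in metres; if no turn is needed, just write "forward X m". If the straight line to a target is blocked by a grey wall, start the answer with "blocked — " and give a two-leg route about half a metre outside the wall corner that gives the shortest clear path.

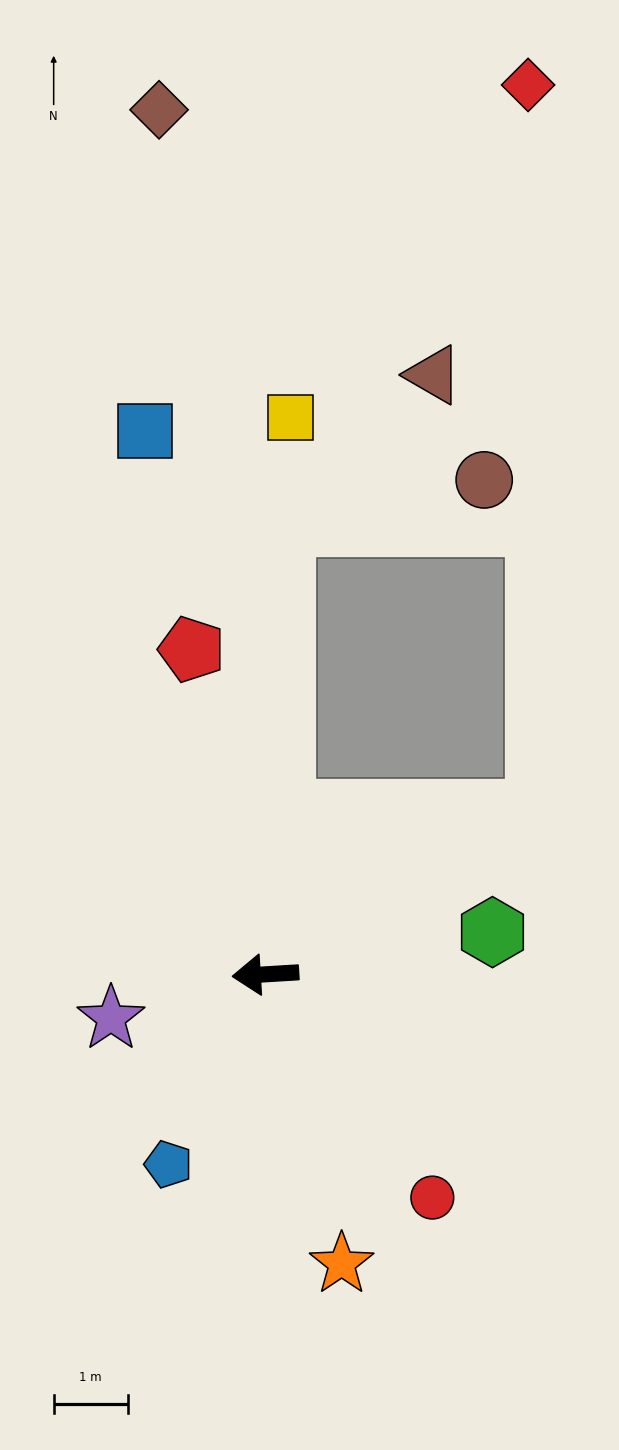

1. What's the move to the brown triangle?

blocked — turn right 96°, forward 6.1 m, then turn right 42°, forward 2.9 m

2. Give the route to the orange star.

turn left 101°, forward 4.0 m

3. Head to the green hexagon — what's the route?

turn right 173°, forward 3.1 m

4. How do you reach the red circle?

turn left 123°, forward 3.8 m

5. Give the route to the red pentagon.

turn right 81°, forward 4.5 m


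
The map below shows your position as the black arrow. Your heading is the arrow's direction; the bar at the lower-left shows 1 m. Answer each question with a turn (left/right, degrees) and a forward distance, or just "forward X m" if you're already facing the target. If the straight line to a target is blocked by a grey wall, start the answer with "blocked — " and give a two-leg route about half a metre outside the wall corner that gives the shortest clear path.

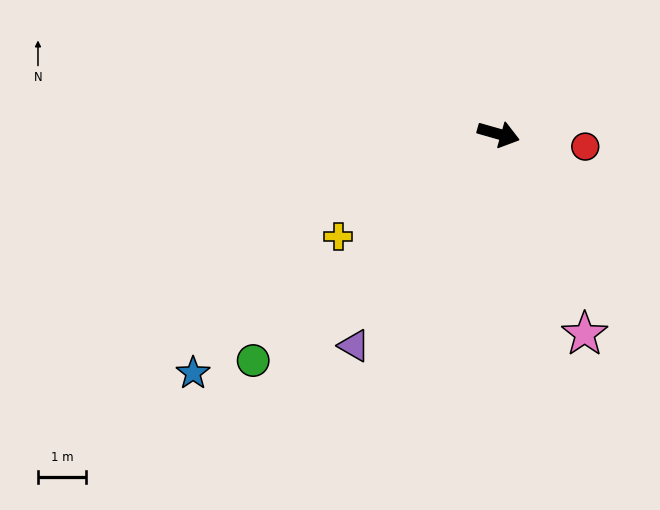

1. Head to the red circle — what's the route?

turn left 8°, forward 1.8 m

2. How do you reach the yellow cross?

turn right 131°, forward 4.0 m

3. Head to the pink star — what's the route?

turn right 51°, forward 4.6 m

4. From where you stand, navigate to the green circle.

turn right 121°, forward 7.0 m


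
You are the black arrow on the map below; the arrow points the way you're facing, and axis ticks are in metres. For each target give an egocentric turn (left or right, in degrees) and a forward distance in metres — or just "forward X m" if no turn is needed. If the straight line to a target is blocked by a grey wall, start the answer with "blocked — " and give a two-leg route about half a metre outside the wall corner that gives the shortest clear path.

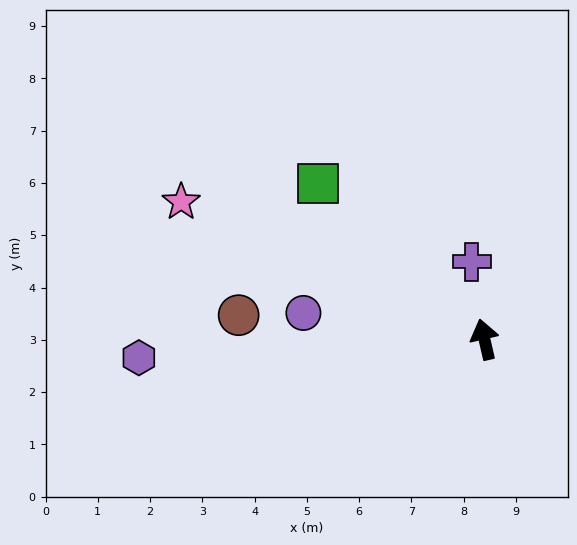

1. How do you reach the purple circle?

turn left 69°, forward 3.5 m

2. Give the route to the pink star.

turn left 53°, forward 6.4 m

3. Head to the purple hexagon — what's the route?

turn left 80°, forward 6.6 m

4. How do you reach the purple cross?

turn right 4°, forward 1.5 m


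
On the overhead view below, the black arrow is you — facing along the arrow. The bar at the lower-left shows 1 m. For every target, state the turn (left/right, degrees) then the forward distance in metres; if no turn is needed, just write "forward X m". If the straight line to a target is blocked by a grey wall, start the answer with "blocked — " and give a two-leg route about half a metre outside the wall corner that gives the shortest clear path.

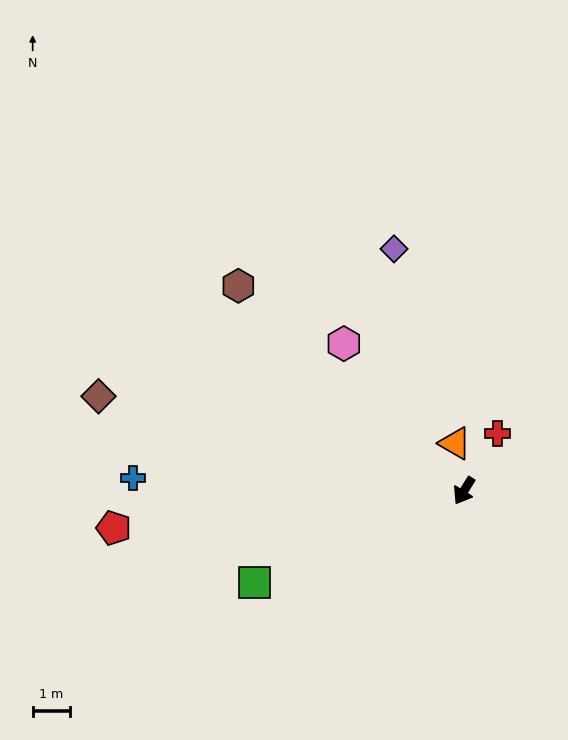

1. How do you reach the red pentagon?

turn right 52°, forward 9.4 m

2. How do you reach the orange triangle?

turn right 138°, forward 1.3 m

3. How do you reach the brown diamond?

turn right 73°, forward 10.0 m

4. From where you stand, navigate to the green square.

turn right 35°, forward 6.1 m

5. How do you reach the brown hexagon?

turn right 101°, forward 8.1 m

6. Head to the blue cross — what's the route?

turn right 61°, forward 8.8 m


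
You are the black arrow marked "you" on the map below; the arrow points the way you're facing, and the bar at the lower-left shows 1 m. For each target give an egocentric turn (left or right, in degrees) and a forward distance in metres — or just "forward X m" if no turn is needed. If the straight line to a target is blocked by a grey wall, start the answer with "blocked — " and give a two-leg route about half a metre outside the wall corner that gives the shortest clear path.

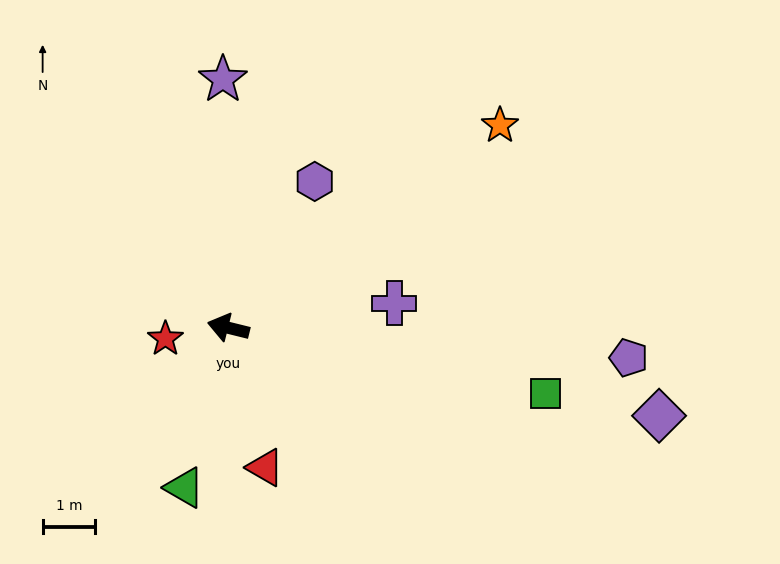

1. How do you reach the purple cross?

turn right 158°, forward 3.2 m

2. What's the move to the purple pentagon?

turn right 170°, forward 7.6 m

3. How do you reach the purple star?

turn right 75°, forward 4.7 m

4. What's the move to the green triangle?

turn left 89°, forward 3.1 m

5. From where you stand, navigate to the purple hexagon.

turn right 107°, forward 3.2 m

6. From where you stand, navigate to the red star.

turn left 24°, forward 1.2 m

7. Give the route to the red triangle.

turn left 119°, forward 2.7 m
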